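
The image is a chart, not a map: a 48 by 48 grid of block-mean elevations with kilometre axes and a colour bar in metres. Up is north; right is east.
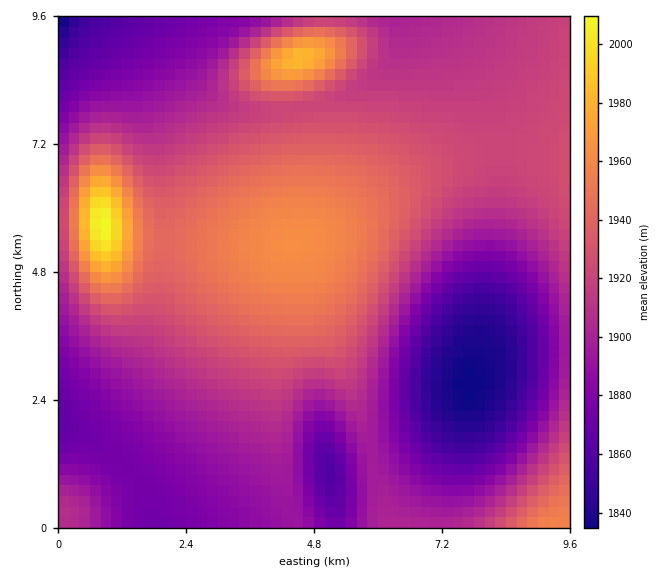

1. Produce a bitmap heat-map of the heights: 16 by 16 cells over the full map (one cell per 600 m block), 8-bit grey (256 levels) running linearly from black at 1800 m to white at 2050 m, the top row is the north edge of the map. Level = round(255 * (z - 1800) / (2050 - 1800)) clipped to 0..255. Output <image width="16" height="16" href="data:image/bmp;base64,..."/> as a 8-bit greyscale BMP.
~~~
<image width="16" height="16" href="data:image/bmp;base64,Qk02BQAAAAAAADYEAAAoAAAAEAAAABAAAAABAAgAAAAAAAABAAATCwAAEwsAAAABAAAAAAAAAAAAAAEBAQACAgIAAwMDAAQEBAAFBQUABgYGAAcHBwAICAgACQkJAAoKCgALCwsADAwMAA0NDQAODg4ADw8PABAQEAAREREAEhISABMTEwAUFBQAFRUVABYWFgAXFxcAGBgYABkZGQAaGhoAGxsbABwcHAAdHR0AHh4eAB8fHwAgICAAISEhACIiIgAjIyMAJCQkACUlJQAmJiYAJycnACgoKAApKSkAKioqACsrKwAsLCwALS0tAC4uLgAvLy8AMDAwADExMQAyMjIAMzMzADQ0NAA1NTUANjY2ADc3NwA4ODgAOTk5ADo6OgA7OzsAPDw8AD09PQA+Pj4APz8/AEBAQABBQUEAQkJCAENDQwBEREQARUVFAEZGRgBHR0cASEhIAElJSQBKSkoAS0tLAExMTABNTU0ATk5OAE9PTwBQUFAAUVFRAFJSUgBTU1MAVFRUAFVVVQBWVlYAV1dXAFhYWABZWVkAWlpaAFtbWwBcXFwAXV1dAF5eXgBfX18AYGBgAGFhYQBiYmIAY2NjAGRkZABlZWUAZmZmAGdnZwBoaGgAaWlpAGpqagBra2sAbGxsAG1tbQBubm4Ab29vAHBwcABxcXEAcnJyAHNzcwB0dHQAdXV1AHZ2dgB3d3cAeHh4AHl5eQB6enoAe3t7AHx8fAB9fX0Afn5+AH9/fwCAgIAAgYGBAIKCggCDg4MAhISEAIWFhQCGhoYAh4eHAIiIiACJiYkAioqKAIuLiwCMjIwAjY2NAI6OjgCPj48AkJCQAJGRkQCSkpIAk5OTAJSUlACVlZUAlpaWAJeXlwCYmJgAmZmZAJqamgCbm5sAnJycAJ2dnQCenp4An5+fAKCgoAChoaEAoqKiAKOjowCkpKQApaWlAKampgCnp6cAqKioAKmpqQCqqqoAq6urAKysrACtra0Arq6uAK+vrwCwsLAAsbGxALKysgCzs7MAtLS0ALW1tQC2trYAt7e3ALi4uAC5ubkAurq6ALu7uwC8vLwAvb29AL6+vgC/v78AwMDAAMHBwQDCwsIAw8PDAMTExADFxcUAxsbGAMfHxwDIyMgAycnJAMrKygDLy8sAzMzMAM3NzQDOzs4Az8/PANDQ0ADR0dEA0tLSANPT0wDU1NQA1dXVANbW1gDX19cA2NjYANnZ2QDa2toA29vbANzc3ADd3d0A3t7eAN/f3wDg4OAA4eHhAOLi4gDj4+MA5OTkAOXl5QDm5uYA5+fnAOjo6ADp6ekA6urqAOvr6wDs7OwA7e3tAO7u7gDv7+8A8PDwAPHx8QDy8vIA8/PzAPT09AD19fUA9vb2APf39wD4+PgA+fn5APr6+gD7+/sA/Pz8AP39/QD+/v4A////AGpZTExRVltbSVpmY2NwiptcUk1QVVpfWEBZX1NNVm+KS0xQVVthZVlFXlZCNzxUdUdPVl1kam5jWGVQNSksQGNNV2Bob3Z6dHFuUDIlJjVXVmVsdHyDh4iGeFg2KCczU2V6fICIj5SWk4VmQy8sOVd5m46LkpmeoJ2Rd1Y/OkZhj76ekZeeo6WimYZsVlBabpzOoZCWnaKkopyPfW1nbXiTu5SIj5abnZyXkIV8d3l+e5V/fIOKj5KSj4qEf3x9gGFwam11e4GEhYSBfnx7fH9NV1pgZ3aHiH55eHd3eHp9P0hOVFx3oLOgfnBwcnR3ezI+REpQWnOOkHtqa25xdXk="/>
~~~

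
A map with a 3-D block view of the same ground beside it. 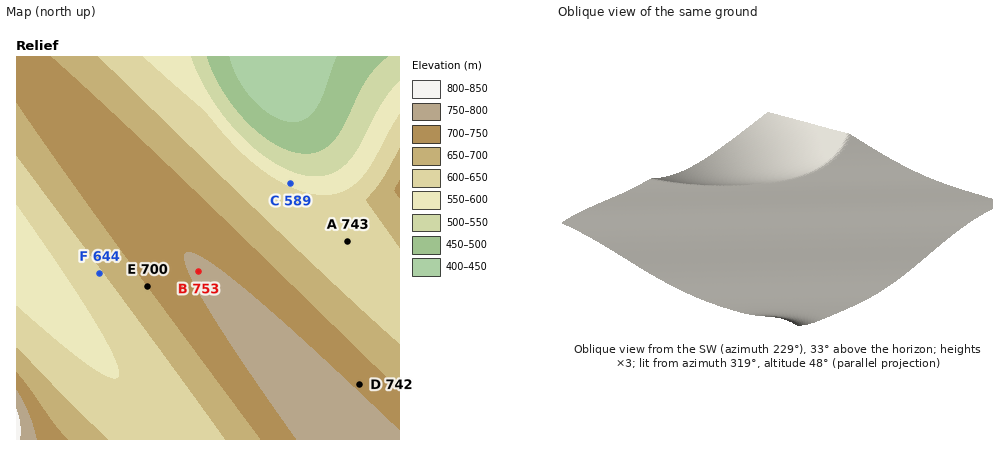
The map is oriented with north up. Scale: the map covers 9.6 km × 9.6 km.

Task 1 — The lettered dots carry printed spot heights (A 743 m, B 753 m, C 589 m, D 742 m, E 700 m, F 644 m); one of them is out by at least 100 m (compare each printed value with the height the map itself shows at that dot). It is A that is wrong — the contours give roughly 618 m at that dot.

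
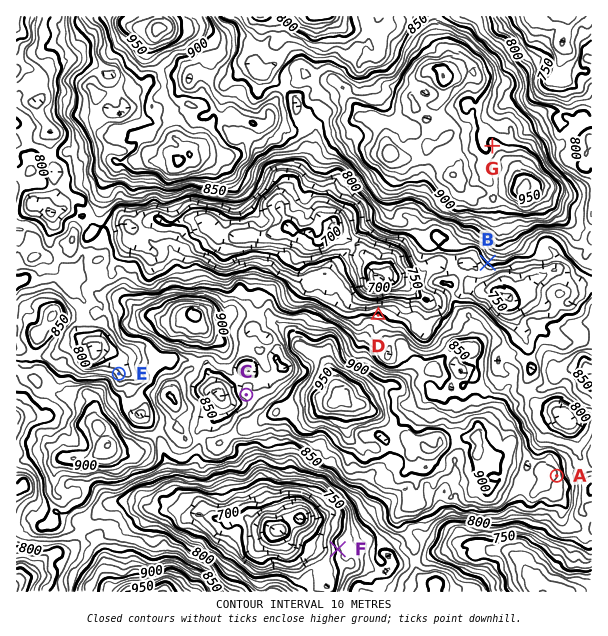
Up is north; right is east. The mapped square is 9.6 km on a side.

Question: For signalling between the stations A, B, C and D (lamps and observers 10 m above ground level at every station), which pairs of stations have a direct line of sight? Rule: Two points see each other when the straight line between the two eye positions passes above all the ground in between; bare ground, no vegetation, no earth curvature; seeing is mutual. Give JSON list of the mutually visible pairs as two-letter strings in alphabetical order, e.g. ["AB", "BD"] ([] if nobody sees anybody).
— ["AB", "BD"]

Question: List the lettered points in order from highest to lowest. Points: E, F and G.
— G E F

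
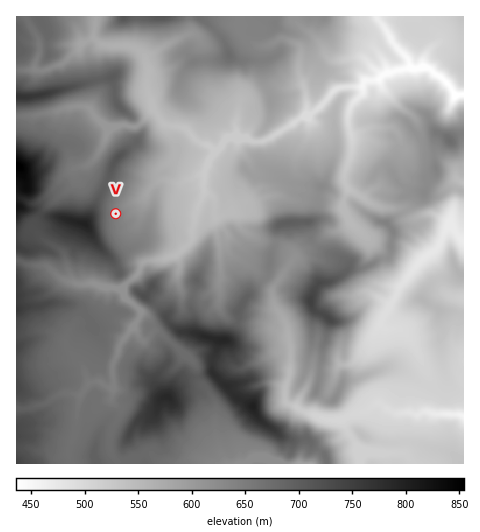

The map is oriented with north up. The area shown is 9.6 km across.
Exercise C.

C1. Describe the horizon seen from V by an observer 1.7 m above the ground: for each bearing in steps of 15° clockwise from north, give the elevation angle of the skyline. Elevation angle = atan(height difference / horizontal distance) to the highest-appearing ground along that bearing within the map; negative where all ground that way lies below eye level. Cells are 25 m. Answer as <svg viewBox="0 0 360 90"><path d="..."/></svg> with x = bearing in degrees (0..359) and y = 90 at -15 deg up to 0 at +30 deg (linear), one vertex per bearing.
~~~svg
<svg viewBox="0 0 360 90"><path d="M0 54l15 3 15 3 15 0 15 2 15-2 15 0 15-1 15 0 15-2 15-1 15 0 15-3 15-5 15-4 15-5 15-4 15-1 15 2 15 5 15 4 15 2 15 2 15 3"/></svg>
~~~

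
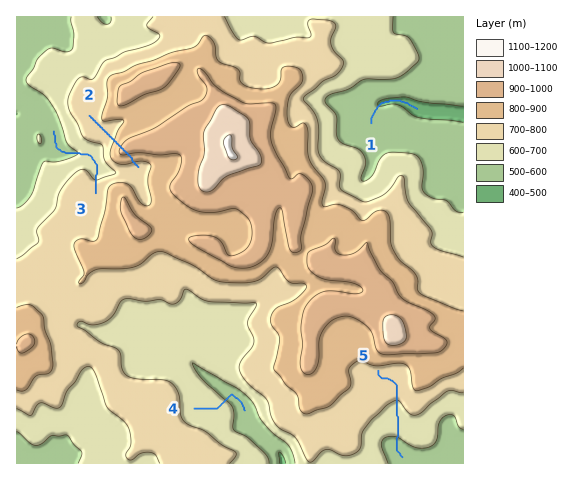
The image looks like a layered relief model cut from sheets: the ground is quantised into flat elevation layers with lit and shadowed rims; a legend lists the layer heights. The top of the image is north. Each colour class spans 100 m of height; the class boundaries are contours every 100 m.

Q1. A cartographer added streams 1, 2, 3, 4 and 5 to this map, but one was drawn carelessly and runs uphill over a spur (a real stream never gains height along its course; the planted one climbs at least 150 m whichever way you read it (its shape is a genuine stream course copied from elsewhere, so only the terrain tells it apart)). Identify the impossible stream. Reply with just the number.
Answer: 2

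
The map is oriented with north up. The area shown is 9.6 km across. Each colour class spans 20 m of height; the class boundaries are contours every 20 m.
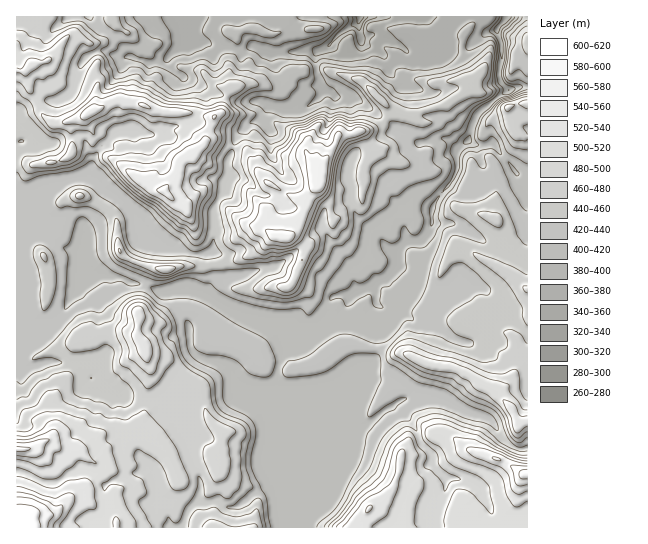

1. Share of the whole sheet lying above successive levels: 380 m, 95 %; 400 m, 90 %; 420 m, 72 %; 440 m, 54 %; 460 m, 40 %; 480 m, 28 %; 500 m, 18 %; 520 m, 9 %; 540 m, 4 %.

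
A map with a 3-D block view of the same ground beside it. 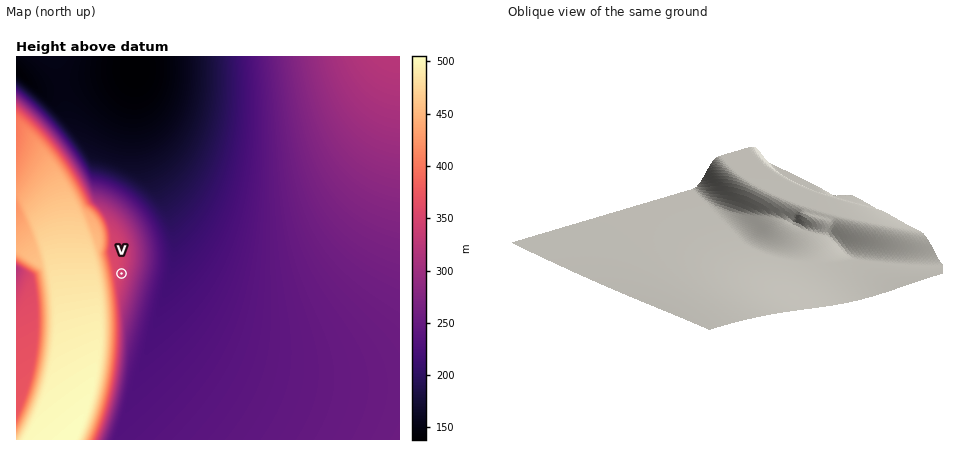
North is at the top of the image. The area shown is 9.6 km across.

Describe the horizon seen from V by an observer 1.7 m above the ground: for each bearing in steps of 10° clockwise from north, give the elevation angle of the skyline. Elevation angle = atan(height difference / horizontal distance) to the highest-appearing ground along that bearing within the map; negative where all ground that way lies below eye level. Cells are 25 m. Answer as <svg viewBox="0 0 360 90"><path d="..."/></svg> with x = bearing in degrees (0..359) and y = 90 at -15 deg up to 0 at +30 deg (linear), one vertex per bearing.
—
<svg viewBox="0 0 360 90"><path d="M0 59l10 2 10 1 10 0 10-1 10-1 10 1 10 0 10 0 10 0 10 0 10 0 10 0 10 1 10 0 10 1 10 0 10 0 10-1 10-9 10-6 10-5 10-3 10-3 10-2 10-2 10 0 10 1 10 1 10 2 10 3 10 4 10 3 10 3 10 6 10 3"/></svg>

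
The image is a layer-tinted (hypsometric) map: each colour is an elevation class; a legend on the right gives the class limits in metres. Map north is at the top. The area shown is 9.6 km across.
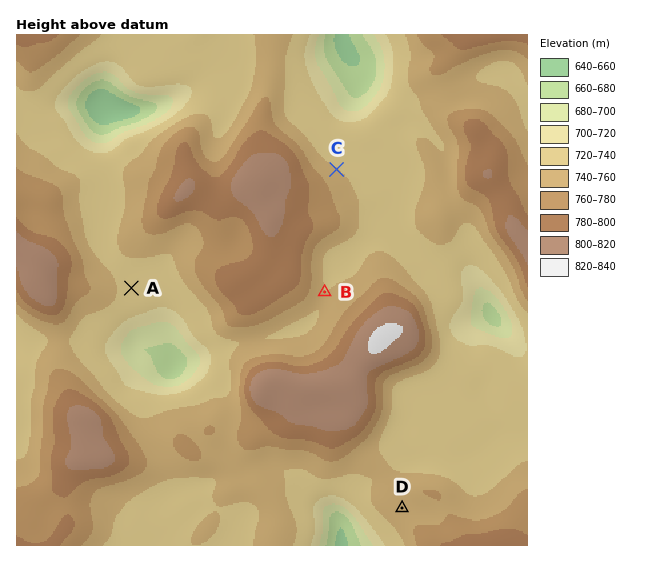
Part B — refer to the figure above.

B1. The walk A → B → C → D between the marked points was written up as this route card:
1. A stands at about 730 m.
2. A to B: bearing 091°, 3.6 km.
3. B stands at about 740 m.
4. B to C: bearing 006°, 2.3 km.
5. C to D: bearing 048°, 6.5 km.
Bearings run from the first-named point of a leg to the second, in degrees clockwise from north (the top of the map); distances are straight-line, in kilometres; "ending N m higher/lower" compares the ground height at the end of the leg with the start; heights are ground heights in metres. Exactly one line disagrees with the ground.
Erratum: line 5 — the bearing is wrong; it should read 169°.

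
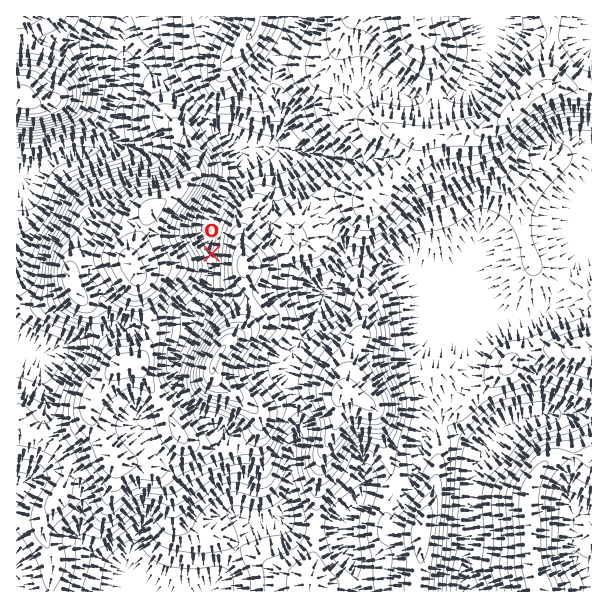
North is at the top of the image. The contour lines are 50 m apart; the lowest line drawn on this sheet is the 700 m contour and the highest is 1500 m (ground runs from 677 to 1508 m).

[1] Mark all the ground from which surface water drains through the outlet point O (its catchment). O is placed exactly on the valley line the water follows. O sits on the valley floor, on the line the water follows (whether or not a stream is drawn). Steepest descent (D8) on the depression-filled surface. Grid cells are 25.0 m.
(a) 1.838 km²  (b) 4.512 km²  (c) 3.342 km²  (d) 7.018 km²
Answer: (c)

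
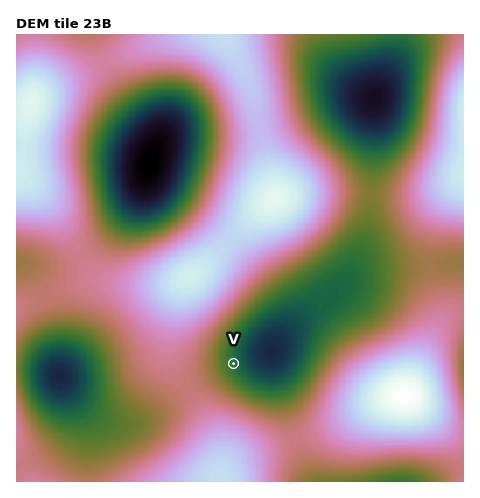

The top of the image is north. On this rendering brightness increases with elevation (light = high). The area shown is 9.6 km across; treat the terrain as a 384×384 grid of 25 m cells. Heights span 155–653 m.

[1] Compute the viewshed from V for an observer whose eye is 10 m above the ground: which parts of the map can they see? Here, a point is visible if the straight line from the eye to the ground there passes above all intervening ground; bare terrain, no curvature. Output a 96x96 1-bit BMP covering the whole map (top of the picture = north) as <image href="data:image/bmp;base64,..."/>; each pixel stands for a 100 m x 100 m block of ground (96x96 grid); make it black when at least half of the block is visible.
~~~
<image width="96" height="96" href="data:image/bmp;base64,Qk2+BAAAAAAAAD4AAAAoAAAAYAAAAGAAAAABAAEAAAAAAIAEAAATCwAAEwsAAAIAAAAAAAAA////AAAAAAAAAAAAAAAAAAAAAAAAAAAAAAAAAAAAAAAAAAAAAAAAAAAAAAAAAAAAAAAAAAAAAAAAAAAAAAAAAAAAAAAAAAAAAAAAAAAAAAAAAAAAAAAAAAAAAAAAAAAAAAAAAAAAAAAAAAAAAAAAAAAAAAAAAAAAAAAAAAAAAAAAAAAAAAAAAAAAAAAAAAAAAAHAD4AAAAAAAAAAAAf///AAAAAAAAAAAA////wAAAAAAAAAAA////8AAAAAAAAAAA/////AAAAAAAAAAB/////wAAAAAAAAAB/////4AAAAAAAAAB/////8AAAAAAAAAB/////+AAAAAAAAAB/////+AAAAAAAAAB//////AAAAAAAAAB//////AAAAAAAAAD//////AAAAAAAAAD//////AAAAAAAAAD//////gAAAAAAAAH//////gAAAAAAAAP//////gAAAAAAAAP//////wAAAAAAAAf//////wAAAAAAAAf//////4AAAAAAAA///////8AAAAAAAA///////+AAAAAAAB////////AAAAAAAB////////gAAAAAAB////////gAAAAAAB////////wAAAAAAB////////wAAAAAAA////////wAAAAAAAf///////wAAAAAAAP///////wAAAAAAAD///////gAAAAAAAB///////gAAAAAAAAf//////gAAAAAAAAH//////gAAAAAAAAD//////gAAAAAAAAD//////gAAAAAAAAB//////wAAAAAAAAB//////4AAAAAAAAB//////+AAAAAAAAB///////wAAAAAAAA///////8AAAAAAAA///////8AAAAAAAA//+P///8AAAAAAAAf/4D///8AAAAAAAAP/wD///8AAAAAAAAH+AB///8AAAAAAAAAAAA///8AAAAAAAAAAAAf//8AAAAAAAAAAAAP//8AAAAAAAAAAAAP//8AAAAAAAAAAAAH//8AAAAAAAAAAAAD//8AAAAAAAAAAAAB//8AAAAAAAAAAAAA//8AAAAAAAAAAAAA//4AAAAAAAAAAAAAf/wAAAAAAAAAAAAAP/wAAAAAAAAAAAAAH/wAAAAAAAAAAAAAD/4AAAAAAAAAAAAAB/4AAAAAAAAAAAAAB/8AAAAAAAAAAAAAA/8AAAAAAAAAAAAAAf8AAAAAAAAAAAAAAf8AAAAAAAAAAAAAAP8AAAAAAAAAAAAAAP8AAAAAAAAAAAAAAH8AAAAAAAAAAAAAAH8AAAAAAAAAAAAAAH8AAAAAAAAAAAAAAD8AAAAAAAAAAAAAAD8AAAAAAAAAAAAAAB8AAAAAAAAAAAAAAB8AAAAAAAAAAAAAAB8AAAAAAAAAAAAAAA8AAAAAAAAAAAAAAAYAAAAAAAAAAAAAAAQAAAAAAAAAAAAAAAAAAAAAAAAAAAAAAAAAAAAAAAAAAAAAAAAAAAAAAAAAAAAAAAAAAAAAAAAAAAAAAAAAAAAAAAAAAAAAAAAAAAAAAAAAAAAAAAAAAAAAAAAAAAAAAAA="/>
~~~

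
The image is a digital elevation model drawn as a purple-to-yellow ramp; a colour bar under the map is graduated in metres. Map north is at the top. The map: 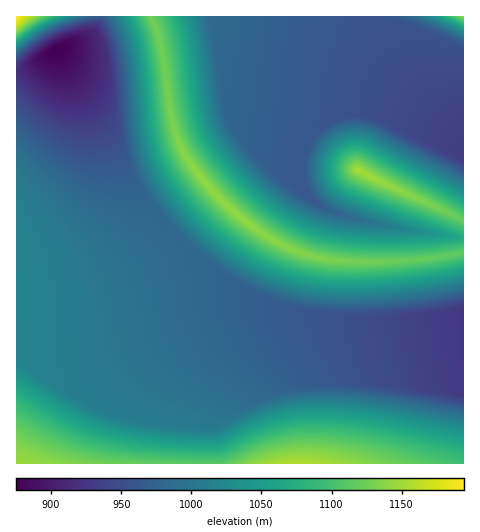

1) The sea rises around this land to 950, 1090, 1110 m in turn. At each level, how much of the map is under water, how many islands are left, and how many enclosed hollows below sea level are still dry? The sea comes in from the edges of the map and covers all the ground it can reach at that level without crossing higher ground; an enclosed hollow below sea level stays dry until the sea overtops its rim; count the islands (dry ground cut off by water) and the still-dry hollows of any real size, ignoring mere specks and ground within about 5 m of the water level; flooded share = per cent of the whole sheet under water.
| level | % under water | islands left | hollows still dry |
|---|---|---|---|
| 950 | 12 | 0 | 0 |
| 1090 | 86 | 0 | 0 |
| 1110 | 92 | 0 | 0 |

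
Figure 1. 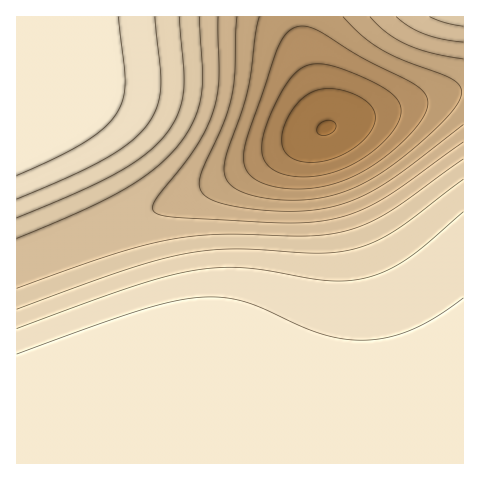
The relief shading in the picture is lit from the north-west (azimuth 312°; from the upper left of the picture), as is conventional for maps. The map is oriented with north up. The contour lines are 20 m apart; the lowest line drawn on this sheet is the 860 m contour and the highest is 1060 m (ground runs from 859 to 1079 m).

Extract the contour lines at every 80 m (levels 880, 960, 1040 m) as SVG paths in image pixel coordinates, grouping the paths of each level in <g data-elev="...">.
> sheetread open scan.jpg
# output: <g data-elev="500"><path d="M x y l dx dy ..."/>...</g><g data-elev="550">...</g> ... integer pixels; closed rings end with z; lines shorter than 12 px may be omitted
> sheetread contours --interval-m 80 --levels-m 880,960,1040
<g data-elev="880"><path d="M309 162l-10-1-8-4-6-5-3-8 0-11 4-11 6-12 8-10 14-9 18-2 21 5 16 10 6 8 0 8-3 10-9 10-11 10-14 7-15 4z"/></g><g data-elev="960"><path d="M463 124l-75 58-25 14-23 9-28 5-33 1-41-4-26-7-11-8-2-6 1-6 4-14 20-43 7-25 4-24 2-57"/><path d="M370 17l17 16 20 12 25 8 31 6"/></g><g data-elev="1040"><path d="M463 212l-36 31-20 16-19 11-20 7-18 3-17 1-85-13-25-1-24 3-28 5-34 10-120 44"/><path d="M17 199l53-23 35-17 25-17 17-17 10-17 4-19-1-20-5-52"/></g>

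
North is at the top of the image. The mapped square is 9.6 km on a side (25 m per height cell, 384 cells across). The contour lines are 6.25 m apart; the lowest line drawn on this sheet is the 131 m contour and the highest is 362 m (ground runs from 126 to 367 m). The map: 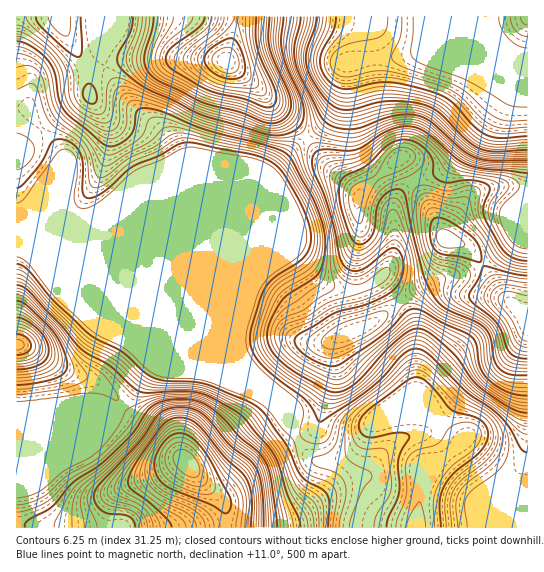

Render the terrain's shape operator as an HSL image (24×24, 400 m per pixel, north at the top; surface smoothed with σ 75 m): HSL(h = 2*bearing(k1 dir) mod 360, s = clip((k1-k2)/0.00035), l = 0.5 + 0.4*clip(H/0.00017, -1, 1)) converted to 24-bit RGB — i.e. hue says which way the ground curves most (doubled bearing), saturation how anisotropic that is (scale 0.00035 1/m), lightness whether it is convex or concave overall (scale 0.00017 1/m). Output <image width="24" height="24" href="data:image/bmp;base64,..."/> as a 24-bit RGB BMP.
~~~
<image width="24" height="24" href="data:image/bmp;base64,Qk32BgAAAAAAADYAAAAoAAAAGAAAABgAAAABABgAAAAAAMAGAAATCwAAEwsAAAAAAAAAAAAAcGzQlG/Cl16hqXBWlGw2MjImn6Usfn40YXc5qNBb8fKgXbKGHjKgjHO3pV+USE9wkoVrl4tgQFdxPDh4r7F8srN9dH59f4B/TW03P1+GlWjFv4zj65Hth1PHh6+AmIV5bsGBeeOr7O7Yg7upGjx4TUWcxGavelWiiG2Qra6SO1eTLVKUoK26vZeklXiQe4BzfoB+Q31cG49FMIGzzHns7ZT51JnNoqW9xu/VbOncsc/V16fEJyKLMypTj1hOnWKXin2csLGHSEByOHp3TKVyt4GnwnakmneEf4B/f4B/ZoFjEU8fDVM1lELc+dLt3+zi1/TdWrvHaKSt03WZjwqUbB9YgaNGSpxyam2gwnWJiU2KUoxgMIVJPWZKuUZXw4ZjgIB/gIB/f4B/e4B+GmNCBi0k2s+C8fDa3ePEhFmRelVFfywrXxBPoVOtyseOO4xFOl5UoXdWr262oXmqhVpVLzQlXT4e9M8aeoFUeoFlfYB1gIB8bYZ8AIuGRv+/3u3e8Nvmo0XZ0zbHjApWf050cC07/ngKn5wVDD0TQ3xKgIFxg1dzqChQUBQrdWYlzetNcIUiToMpOZo7UayFgNOzMevLAIYrSlsAd0AAMwYAURcJf0NKWQsYdksv0bx74cq9TquYEG06MWI7YiRDgyhXzTe+rNK0nMmVhNF9UvbASuj8fb3ooMfNgi5URxwSbWgje2o0gXZvgmuAaQVDq2yIl8C/nM6qyrCXvH2MU4KPGyRHVzNlUYawboXa577QzY111+T0z+/8H4joOEqDdhYSeypDgH5/gH9/gH9/gH9/RiSAoVvYydriqr7hwafT1Y671nqFk31SEBo3P158Q69HIE1Dwk5M8eDa6vXWrnnCcwtmThAngG1qgH9/gH9/gH9/gH9/f3+AJ0d4UoLBuNqtZ3ilpIW1w6Da88L398PwJAiLYDyBlHlBKVNAF84ztu6k+PyoQAkkUQsqgHp9gH9/gH9/gH9/gH9/gH9/f3+AYHOBF3mP0MOLdoFfY5dQdoxCoE1i9IDNzgT/YWPcxc3zl6z9x/D2kdXV/5ktRgYxgHx+gH9/gH9/gH9/gH9/gH9/gIB/f3+Afn+AEH1necCGxXTGuS1dt3sSH2wLI1hG2zavcc5dOqdCQ6RklOKzgJ3eniwVgXN8gH9/gH9/gH9/gH9/gH9/gIB/gIB/f3+Af3+AdIF4HGkhHy5Z2A6G+LCamNBQCScqbS1Y6bh8SKJRSOtkH/5aK1BHgH9+gH9/gH9/gH9/gH9/gH9/gIB/gIB/f4CAf3+Af3+Af3+Af4B/DA8wbSlF+ue+6+nPAxeCJECN5PHasNbguOjKfT2OPhYjf4B+f3+AgXh5fYRpfoB+f4B/gIB/gIB/gIB/f3+Af3+Af3+Af3uAIQMwSIlR6/zP1d6bGAxaLYa3u+6ysaZ8yrAwRBU2dWp/T5pSfIB/dE+Q2YVaMII/e4B9f4B/f4B/gIB/f3+Af3+Af3+Acix0SBBOW9mN4fTT34WCHyVfFuiVjcx9qFKV4oqrg0fEPY6dr61ySoBzP0N53HN00qVgH14rZ4BcfoB+gH9/gH9/gH99fVZXLwQsfc7Fm/jSjNnR8H7a2W/BMKtEQqcwOuvMvNz/2sz/xrn/rpqjWlCbPyRGrpc+3Kt6h2CoOKU9LmkpZUwhVjcKNiIDLhkFDadLT/+ihuGwQoaidjDN9dbx2dvywfb4XfTVHVhHR0shrWE2knZ0pSx8bChagcBUpNqXboy5qmK2lx1zfik0jWVWm1iUtrx5Nv9fAOtiItSURFCNLX+OndCk7eLcysmTdzk5MxkgMzkdX20bfl17hhiUx4nCverKgceUbilQTg4TYhosrHplgpd6Vnuc1/Lh0frpY//1C3anMjR2X5GBPr02yM9i2EpLmSldbzlgbFVSb3dNTFV3MCd4vdaqydOjoDFpdQhcuTd5Zpa0mq7AqKfAgurozP/l0/jlSoXHHA9GLy5LbZJRiq1JkJI1lUosnjNNik10hWp7f3Z2bT1lLDVQnOZYkLJskC29XBr23NXxrbnvl5zl2+PtzfPilPaix8VDMxUVIBIhS04wZIIsgI8oeHE0eVxAgVtOgWVjgHNwhXptUixaWLiQjeiNV3qNQ26JK0KkvcmkfabCeY/K17G67uamscg2fyYgcCk2HipFR3t8fY1mjJ5iWYBdd2plgHVwgHdzgGVwnHFWQFHtodfUn8OOUk9+bHx/Hy5Jw8ZIkqlAQ1oxqn0s/+WRuZlqb0mdn4W+H0bAPlmfe32SnaGOaXOJZ2eBf3uDf3mIc1mWvJSn"/>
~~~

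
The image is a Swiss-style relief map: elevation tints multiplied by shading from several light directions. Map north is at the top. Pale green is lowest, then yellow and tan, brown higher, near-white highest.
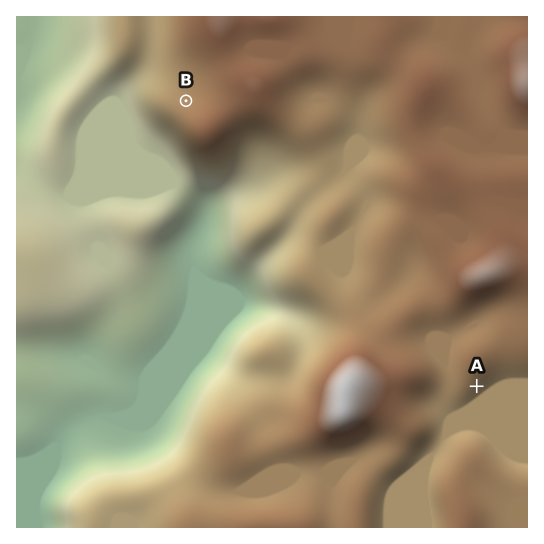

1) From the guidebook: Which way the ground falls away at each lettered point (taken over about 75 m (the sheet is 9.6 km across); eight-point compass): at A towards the SE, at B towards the NW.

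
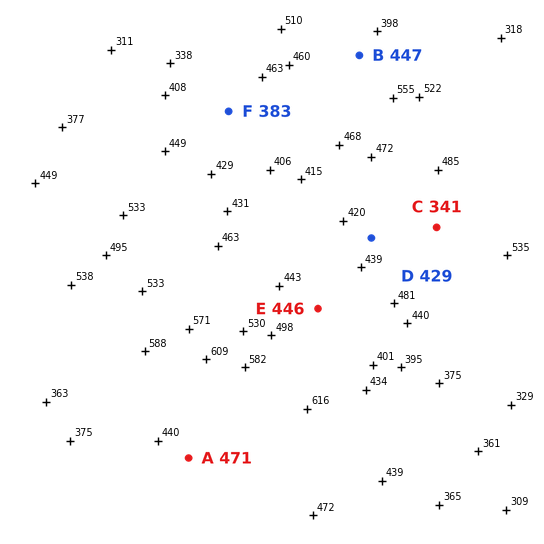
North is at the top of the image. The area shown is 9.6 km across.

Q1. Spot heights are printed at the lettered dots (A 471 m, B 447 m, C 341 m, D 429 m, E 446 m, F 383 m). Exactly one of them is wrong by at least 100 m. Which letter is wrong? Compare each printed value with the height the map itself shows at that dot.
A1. C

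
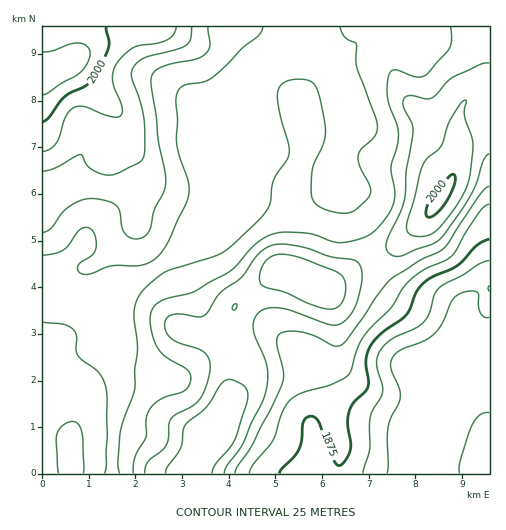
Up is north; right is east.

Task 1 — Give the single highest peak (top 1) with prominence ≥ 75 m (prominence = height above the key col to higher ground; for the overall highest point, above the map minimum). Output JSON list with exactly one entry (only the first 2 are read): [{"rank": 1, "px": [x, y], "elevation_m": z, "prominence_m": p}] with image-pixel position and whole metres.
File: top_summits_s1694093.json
[{"rank": 1, "px": [438, 202], "elevation_m": 2004, "prominence_m": 105}]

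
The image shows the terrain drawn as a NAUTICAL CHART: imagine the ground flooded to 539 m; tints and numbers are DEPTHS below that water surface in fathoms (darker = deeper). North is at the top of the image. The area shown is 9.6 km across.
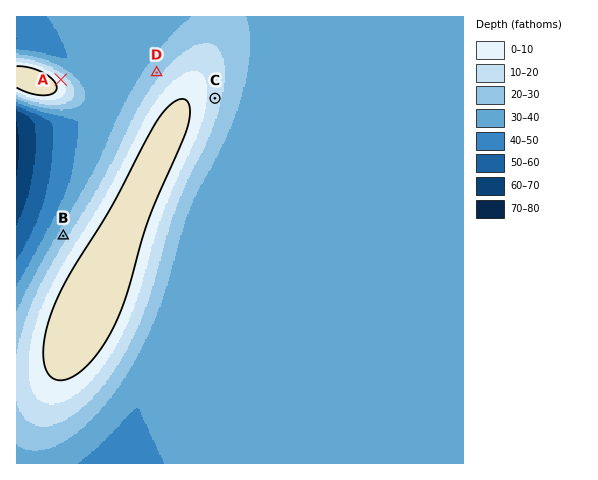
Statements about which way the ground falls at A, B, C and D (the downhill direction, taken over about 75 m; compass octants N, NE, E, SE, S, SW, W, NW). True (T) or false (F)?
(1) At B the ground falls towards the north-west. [T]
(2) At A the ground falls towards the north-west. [F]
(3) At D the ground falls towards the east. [F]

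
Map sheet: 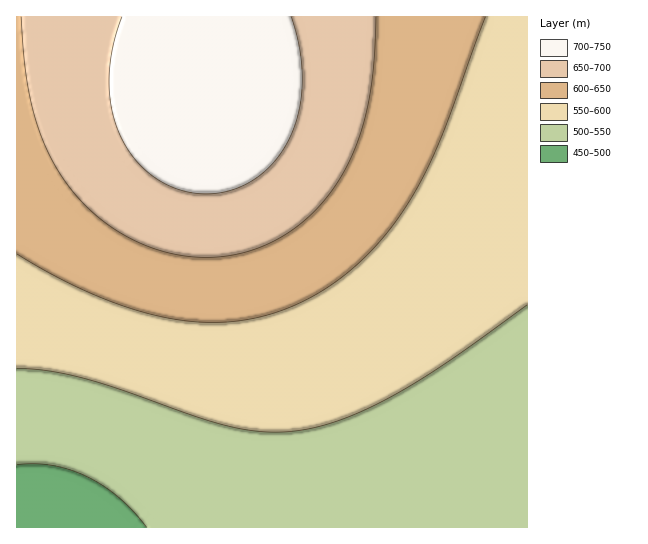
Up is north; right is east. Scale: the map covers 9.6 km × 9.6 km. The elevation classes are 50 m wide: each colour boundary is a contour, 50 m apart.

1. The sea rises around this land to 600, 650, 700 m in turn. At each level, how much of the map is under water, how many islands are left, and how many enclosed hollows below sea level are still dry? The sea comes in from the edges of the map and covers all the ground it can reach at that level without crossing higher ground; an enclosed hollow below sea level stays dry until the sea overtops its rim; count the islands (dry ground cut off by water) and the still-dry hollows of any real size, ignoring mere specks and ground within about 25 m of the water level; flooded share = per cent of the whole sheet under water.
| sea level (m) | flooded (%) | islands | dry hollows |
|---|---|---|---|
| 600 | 56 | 0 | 0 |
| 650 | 74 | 0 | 0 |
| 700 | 89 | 0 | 0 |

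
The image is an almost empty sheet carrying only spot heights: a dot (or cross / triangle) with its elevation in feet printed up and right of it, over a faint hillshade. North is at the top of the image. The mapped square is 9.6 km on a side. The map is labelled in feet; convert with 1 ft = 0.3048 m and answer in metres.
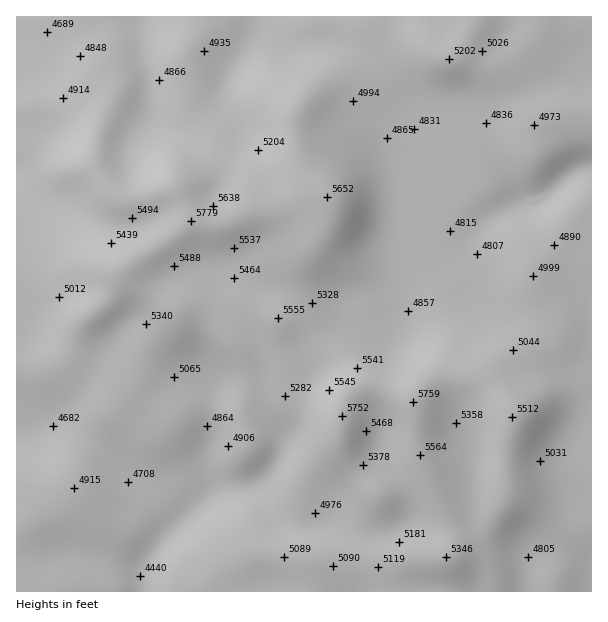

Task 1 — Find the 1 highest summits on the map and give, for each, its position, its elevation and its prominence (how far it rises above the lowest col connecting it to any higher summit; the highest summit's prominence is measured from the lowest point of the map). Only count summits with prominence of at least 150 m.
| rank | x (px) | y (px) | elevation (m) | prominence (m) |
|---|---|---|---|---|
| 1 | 191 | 221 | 1762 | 412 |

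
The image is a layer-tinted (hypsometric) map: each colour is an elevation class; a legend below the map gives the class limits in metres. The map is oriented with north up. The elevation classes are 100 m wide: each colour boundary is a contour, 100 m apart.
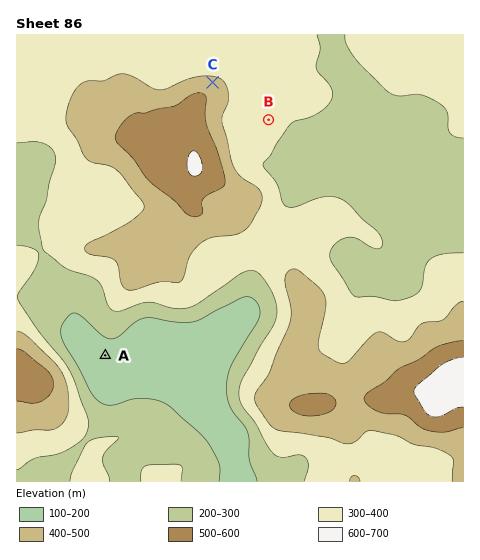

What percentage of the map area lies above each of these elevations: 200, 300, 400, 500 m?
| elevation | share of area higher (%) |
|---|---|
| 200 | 91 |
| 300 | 64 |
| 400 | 26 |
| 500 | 8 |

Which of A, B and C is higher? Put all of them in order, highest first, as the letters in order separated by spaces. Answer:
C B A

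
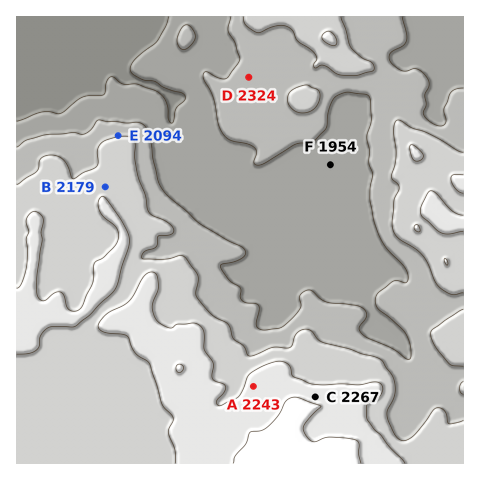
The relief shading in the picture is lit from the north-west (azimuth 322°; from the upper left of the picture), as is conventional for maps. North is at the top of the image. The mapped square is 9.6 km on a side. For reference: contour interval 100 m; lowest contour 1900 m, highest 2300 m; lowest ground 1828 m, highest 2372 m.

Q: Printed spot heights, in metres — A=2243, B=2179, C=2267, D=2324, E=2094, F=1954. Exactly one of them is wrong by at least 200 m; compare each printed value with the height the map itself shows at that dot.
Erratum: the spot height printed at D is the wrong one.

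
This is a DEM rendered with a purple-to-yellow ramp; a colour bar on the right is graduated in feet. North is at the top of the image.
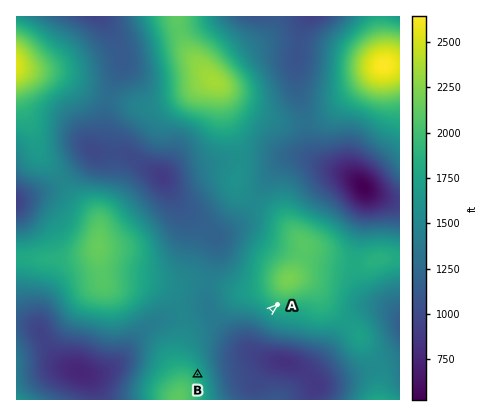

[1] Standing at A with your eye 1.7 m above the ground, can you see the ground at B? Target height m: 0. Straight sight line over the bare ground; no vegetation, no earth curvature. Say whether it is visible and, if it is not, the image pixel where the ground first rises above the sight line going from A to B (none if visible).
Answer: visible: true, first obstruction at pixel None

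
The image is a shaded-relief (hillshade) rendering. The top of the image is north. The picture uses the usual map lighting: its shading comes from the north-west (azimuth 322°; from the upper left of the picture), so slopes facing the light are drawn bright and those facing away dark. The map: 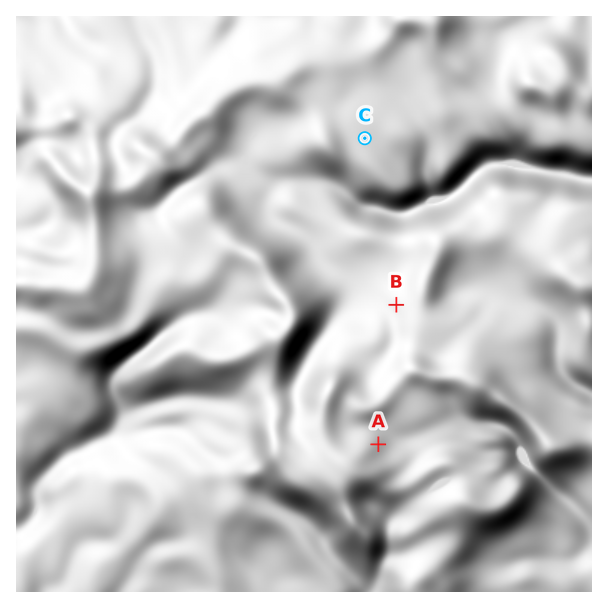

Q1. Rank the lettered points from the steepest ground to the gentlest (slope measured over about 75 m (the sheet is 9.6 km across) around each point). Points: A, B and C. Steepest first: A B C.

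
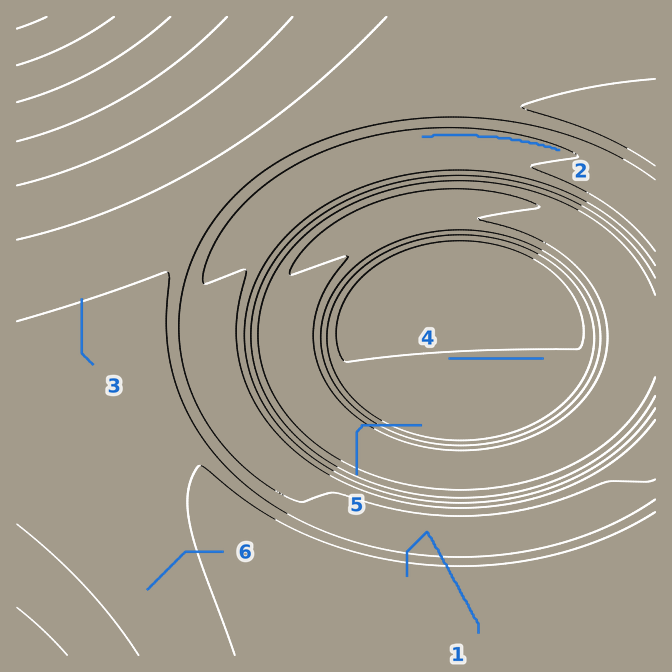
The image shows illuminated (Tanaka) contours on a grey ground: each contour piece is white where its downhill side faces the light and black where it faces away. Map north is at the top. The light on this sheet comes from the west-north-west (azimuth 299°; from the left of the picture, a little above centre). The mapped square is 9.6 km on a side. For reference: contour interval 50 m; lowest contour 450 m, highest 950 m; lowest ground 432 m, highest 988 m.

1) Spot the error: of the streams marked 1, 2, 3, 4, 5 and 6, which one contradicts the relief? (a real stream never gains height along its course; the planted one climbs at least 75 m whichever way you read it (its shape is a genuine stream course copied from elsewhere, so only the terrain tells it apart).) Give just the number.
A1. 1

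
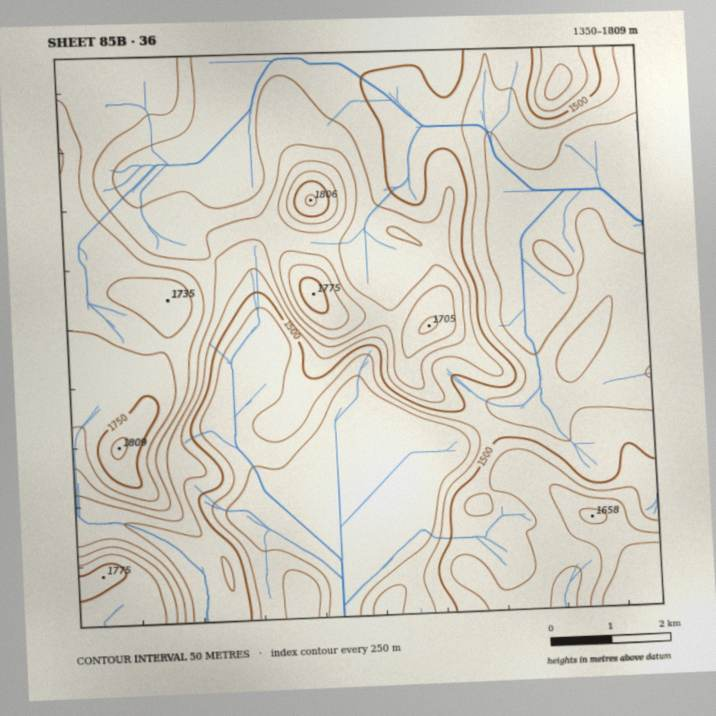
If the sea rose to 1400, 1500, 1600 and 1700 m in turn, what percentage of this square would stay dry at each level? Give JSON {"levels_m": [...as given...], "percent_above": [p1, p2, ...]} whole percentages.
{"levels_m": [1400, 1500, 1600, 1700], "percent_above": [84, 58, 26, 8]}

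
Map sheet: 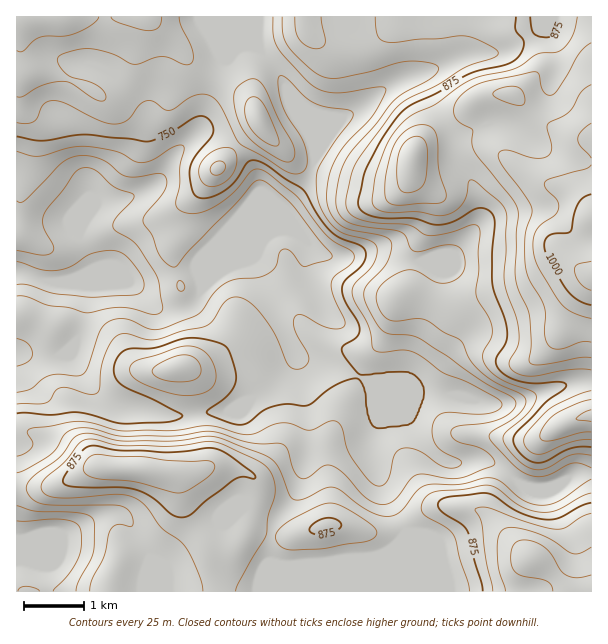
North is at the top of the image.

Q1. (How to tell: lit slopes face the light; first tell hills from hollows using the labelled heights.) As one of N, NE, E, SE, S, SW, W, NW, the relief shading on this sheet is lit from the NW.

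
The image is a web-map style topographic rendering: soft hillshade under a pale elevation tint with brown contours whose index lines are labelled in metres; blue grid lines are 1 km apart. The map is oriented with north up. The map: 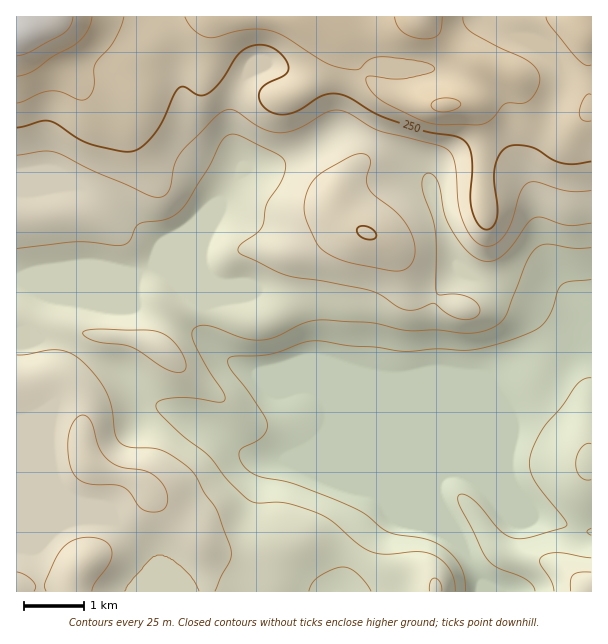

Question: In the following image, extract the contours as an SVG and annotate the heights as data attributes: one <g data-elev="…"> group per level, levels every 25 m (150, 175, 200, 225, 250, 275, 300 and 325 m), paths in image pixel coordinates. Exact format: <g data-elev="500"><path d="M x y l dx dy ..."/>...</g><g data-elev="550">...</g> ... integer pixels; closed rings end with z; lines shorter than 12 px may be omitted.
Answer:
<g data-elev="150"><path d="M465 591l-1-15-5-12-9-11-12-9-15-6-33-5-8-5-17-14-17-9-54-21-36-8-12-8-6-9-1-4 1-5 22-13 4-6 1-8-3-7-14-21-20-27-2-5 0-4 6-3 24 0 14-2 30-11 12-2 90 10 31-2 29 1 16-1 32-9 25-11 7-6 5-8 9-24 3-6 8-3 22-2"/><path d="M591 378l-7 1-6 5-17 23-15 18-10 16-6 17 0 10 3 11 32 40 2 5-2 3-37 11-9 1-7-1-13-8-19-23-9-9-9-4-4 3 2 10 28 53 10 8 29 12 6 5 2 6"/></g><g data-elev="175"><path d="M309 591l3-8 6-6 14-7 10-3 6 1 8 4 9 10 6 9"/><path d="M455 591l-1-10-4-11-7-9-9-6-15-3-32 2-13-1-14-7-27-24-15-9-33-10-27 0-9-3-21-19-20-26-24-18-22-21-5-6-1-6 8-5 13-1 18 0 23 4 6-1 1-3-1-5-17-25-14-27-1-9 2-3 4-3 14 0 30 12 15 2 16-2 30-15 17-3 51 3 37 8 27-1 29 3 15-1 15-5 10-9 22-55 5-9 6-7 11-3 25 4 18 0"/><path d="M591 558l-33-5-10 1-6 3-2 6 11 18 3 10"/><path d="M591 444l-6 0-4 4-4 8-1 8 1 7 4 6 4 3 6 0"/></g><g data-elev="200"><path d="M125 591l3-6 19-23 6-5 6-2 8 2 13 9 11 10 8 15"/><path d="M215 591l6-15 9-16 1-11-14-39-13-17-11-20-13-12-18-10-10-3-23-1-9-4-5-9-3-26-6-16-13-19-16-16-11-5-10-2-39 5"/><path d="M442 591l-2-9-5-4-4 3-1 10"/><path d="M591 572l-12 0-6 3-2 6 0 10"/><path d="M175 372l6 0 4-2 1-4-1-6-9-16-14-11-13-3-45-1-14 1-7 2 0 1 2 3 9 5 29 4 9 2 30 20z"/><path d="M17 249l58-7 42 4 9-2 4-4 5-12 4-4 28-5 14-9 7-9 20-33 14-27 5-5 6-2 9 2 36 19 6 4 2 6-4 15-15 24-5 23-5 6-17 12-2 4 1 3 48 23 39 7 46 9 10 5 16 11 7 3 11 0 18-7 16 12 15 5 11-3 4-6-3-8-9-6-12-3-16 1-3-2-2-63-13-44 1-7 3-5 6 0 6 8 7 33 9 19 14 18 14 9 10 0 11-6 10-10 15-23 6-4 9 0 26 7 22-2"/></g><g data-elev="225"><path d="M34 591l2-4-3-6-8-6-8-3"/><path d="M92 591l3-9 15-19 2-11-2-6-5-5-7-3-9-1-15 3-12 9-7 11-9 21-2 6 2 4"/><path d="M149 512l12-1 5-5 1-12-5-11-7-7-8-4-25-5-12-6-10-12-10-29-6-5-6 2-7 9-3 15 1 21 6 14 5 4 7 3 27 2 9 2 7 5 10 15z"/><path d="M388 270l13 1 9-5 5-11-1-15-5-12-8-11-27-22-6-7-2-9 4-15-1-7-6-3-7 0-30 16-13 10-4 8-4 10-1 11 2 9 11 25 5 6 6 5 20 8z"/><path d="M17 155l27-4 12 1 36 18 55 25 12 2 6-2 5-6 4-24 6-12 35-35 9-7 6-2 4 1 27 18 11 4 9 1 15-3 30-17 12-3 12 4 28 16 60 15 11 6 4 5 2 8 3 39 4 16 10 18 5 6 6 3 11-1 10-9 7-14 10-31 7-8 9-1 32 9 22-1"/></g><g data-elev="250"><path d="M365 239l9 0 2-3 0-3-8-6-9 0-2 3 0 3z"/><path d="M17 128l24-7 9 0 7 3 21 15 12 5 32 7 13 0 11-8 11-12 7-12 10-25 5-6 6-1 15 8 7-1 14-13 19-29 9-5 12-2 9 2 8 4 7 8 3 7 0 5-3 4-19 9-6 8-1 6 2 6 11 8 9 3 10-2 11-4 19-13 8-2 9 0 12 4 22 14 15 7 36 12 32 5 9 4 5 7 3 11-2 39 2 12 5 14 8 6 4 0 3-2 5-8 1-10-4-27 0-12 5-14 7-8 9-3 15 2 7 3 17 10 10 4 11 0 16-3"/></g><g data-elev="275"><path d="M17 103l24-10 10-2 11 1 18 8 4 0 4-2 6-11 1-22 18-23 8-15 3-10"/><path d="M591 95l-3-1-4 5-5 14 3 7 9 1"/><path d="M185 17l9 13 13 7 8 0 19-5 14-3 13 0 12 2 14 7 37 24 18 6 17 1 10-9 11-3 24 2 24 4 5 3 2 3-8 5-28 5-30-3-3 2 0 5 6 9 10 9 41 20 17 4 40 0 11-5 14-16 17-1 8-3 8-11 2-12-4-9-9-8-29-13-27-15-7-8-1-7"/><path d="M546 17l4 9 26 32 9 7 6 0"/></g><g data-elev="300"><path d="M438 111l8 1 7-2 7-3 1-3-3-3-6-3-15 1-5 3-1 3 1 3z"/><path d="M17 76l16-5 20-14 24-14 10-11 5-15"/><path d="M395 17l2 9 7 7 9 4 12 2 8-1 5-3 3-6 1-12"/></g><g data-elev="325"><path d="M17 56l12-3 34-19 7-8 3-9"/></g>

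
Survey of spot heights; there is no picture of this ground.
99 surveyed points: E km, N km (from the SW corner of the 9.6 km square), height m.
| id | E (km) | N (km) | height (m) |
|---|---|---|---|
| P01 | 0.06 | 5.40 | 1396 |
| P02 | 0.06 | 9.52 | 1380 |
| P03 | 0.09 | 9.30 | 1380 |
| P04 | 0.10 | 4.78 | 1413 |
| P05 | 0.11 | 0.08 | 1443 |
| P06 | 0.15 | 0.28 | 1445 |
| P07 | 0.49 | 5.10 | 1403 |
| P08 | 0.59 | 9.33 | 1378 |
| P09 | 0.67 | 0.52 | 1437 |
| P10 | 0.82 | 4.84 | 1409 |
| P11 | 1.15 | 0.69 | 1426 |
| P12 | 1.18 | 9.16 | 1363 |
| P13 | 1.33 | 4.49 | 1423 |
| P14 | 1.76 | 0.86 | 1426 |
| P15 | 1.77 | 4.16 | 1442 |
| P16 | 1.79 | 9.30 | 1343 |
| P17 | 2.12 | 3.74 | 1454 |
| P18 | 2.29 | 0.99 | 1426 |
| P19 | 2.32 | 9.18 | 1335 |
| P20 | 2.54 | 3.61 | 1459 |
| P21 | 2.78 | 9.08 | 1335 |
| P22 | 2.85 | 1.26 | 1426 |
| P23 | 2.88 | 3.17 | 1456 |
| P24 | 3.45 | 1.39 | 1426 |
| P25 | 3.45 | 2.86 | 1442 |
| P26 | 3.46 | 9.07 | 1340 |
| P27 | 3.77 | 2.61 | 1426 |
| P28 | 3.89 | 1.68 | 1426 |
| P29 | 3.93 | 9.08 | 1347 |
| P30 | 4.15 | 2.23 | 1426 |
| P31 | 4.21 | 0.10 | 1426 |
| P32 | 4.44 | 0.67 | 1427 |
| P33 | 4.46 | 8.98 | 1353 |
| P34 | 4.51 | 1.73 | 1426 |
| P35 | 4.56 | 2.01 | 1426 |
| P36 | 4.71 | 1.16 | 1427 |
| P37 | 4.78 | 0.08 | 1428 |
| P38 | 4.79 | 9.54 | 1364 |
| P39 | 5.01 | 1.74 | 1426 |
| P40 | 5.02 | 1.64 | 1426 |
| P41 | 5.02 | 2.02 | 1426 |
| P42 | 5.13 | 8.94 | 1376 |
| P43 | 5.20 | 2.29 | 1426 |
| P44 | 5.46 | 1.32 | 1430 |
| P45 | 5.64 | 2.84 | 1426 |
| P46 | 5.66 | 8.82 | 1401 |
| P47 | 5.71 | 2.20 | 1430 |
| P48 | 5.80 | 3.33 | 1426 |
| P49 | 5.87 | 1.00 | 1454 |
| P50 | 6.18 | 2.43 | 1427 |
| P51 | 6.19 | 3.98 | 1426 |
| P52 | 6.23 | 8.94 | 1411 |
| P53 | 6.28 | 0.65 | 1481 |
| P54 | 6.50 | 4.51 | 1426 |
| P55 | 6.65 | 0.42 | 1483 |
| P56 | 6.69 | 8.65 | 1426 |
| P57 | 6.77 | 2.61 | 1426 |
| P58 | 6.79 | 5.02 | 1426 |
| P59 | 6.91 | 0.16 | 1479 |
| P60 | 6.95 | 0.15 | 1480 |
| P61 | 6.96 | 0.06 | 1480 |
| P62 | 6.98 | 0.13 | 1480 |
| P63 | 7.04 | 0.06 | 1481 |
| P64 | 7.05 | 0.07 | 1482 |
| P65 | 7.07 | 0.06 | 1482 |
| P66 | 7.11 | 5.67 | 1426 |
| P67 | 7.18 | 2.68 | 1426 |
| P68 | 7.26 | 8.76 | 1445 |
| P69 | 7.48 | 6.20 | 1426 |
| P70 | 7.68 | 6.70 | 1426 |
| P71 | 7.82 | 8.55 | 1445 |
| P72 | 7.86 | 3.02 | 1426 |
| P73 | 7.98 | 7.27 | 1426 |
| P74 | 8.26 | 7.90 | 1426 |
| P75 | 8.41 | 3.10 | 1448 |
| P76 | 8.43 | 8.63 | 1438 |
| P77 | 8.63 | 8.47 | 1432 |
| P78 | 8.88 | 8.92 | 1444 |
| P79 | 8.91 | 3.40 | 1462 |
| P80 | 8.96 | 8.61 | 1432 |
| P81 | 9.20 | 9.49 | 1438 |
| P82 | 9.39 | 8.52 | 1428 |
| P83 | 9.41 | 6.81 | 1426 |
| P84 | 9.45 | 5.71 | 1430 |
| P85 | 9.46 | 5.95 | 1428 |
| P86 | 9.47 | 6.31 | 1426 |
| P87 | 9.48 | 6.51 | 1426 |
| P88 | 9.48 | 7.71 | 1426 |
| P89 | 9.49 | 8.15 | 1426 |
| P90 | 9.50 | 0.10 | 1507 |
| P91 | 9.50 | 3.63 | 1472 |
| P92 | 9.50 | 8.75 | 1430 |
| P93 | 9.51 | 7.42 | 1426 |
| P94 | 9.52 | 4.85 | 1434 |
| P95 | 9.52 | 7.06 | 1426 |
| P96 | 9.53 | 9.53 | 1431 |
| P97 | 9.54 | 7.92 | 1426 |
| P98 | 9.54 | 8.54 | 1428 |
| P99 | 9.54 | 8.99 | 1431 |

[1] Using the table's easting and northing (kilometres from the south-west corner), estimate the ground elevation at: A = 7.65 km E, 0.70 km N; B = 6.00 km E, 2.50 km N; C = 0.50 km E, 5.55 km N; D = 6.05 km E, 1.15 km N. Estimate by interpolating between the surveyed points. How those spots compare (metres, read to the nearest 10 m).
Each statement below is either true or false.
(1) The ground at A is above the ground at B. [true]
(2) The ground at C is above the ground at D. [false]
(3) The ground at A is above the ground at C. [true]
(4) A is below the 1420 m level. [false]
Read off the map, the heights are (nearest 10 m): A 1500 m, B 1430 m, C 1390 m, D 1470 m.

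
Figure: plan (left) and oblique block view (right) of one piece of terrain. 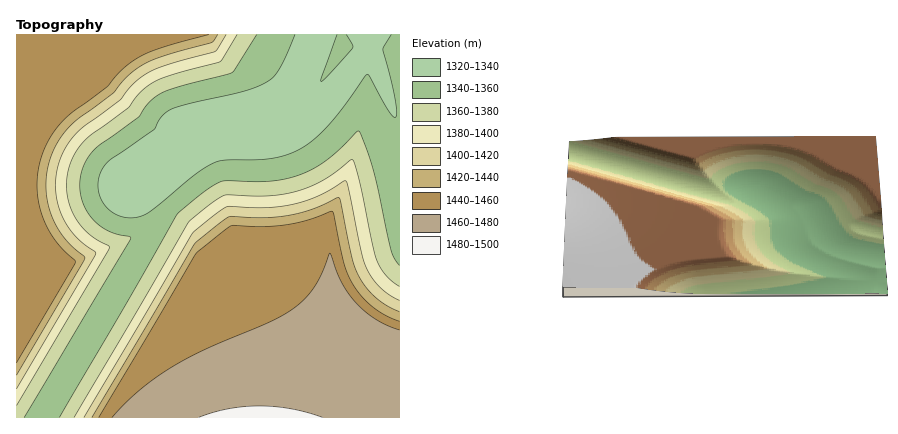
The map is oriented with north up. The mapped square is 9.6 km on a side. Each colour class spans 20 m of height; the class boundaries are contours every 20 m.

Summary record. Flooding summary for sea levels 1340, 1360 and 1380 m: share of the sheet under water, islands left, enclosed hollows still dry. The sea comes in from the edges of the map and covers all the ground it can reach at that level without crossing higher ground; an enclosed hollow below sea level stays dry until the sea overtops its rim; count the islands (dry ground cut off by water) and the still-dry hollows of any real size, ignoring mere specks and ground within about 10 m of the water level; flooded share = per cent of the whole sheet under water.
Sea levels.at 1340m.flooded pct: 14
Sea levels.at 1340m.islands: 0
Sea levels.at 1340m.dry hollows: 0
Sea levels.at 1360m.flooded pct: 31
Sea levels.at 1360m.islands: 0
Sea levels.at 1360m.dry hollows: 0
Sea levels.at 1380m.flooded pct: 42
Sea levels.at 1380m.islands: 0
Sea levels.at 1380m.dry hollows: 0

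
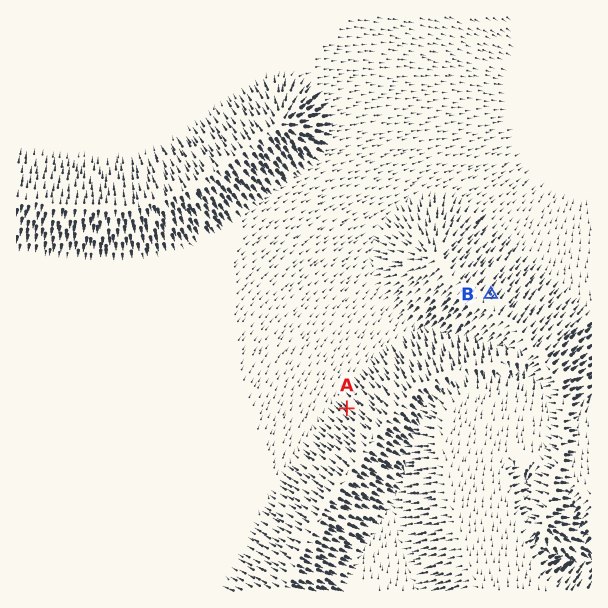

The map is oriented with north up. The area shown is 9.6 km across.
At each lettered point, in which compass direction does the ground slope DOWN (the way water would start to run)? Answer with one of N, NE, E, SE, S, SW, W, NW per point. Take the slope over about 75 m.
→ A NW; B NE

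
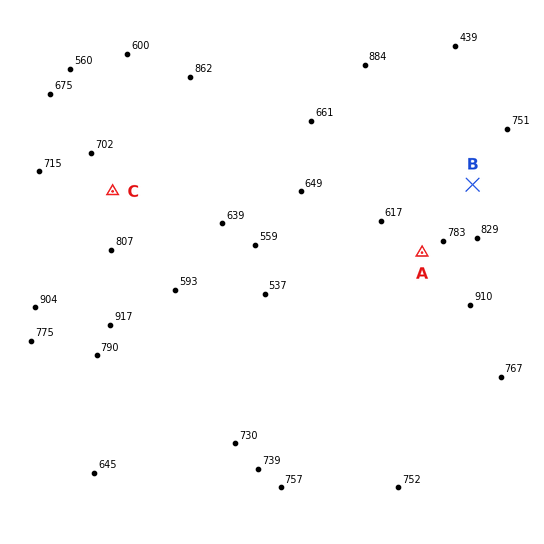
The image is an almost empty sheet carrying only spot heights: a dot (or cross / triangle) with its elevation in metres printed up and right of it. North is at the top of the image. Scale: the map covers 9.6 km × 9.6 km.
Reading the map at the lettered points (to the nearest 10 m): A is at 740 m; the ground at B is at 780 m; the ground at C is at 750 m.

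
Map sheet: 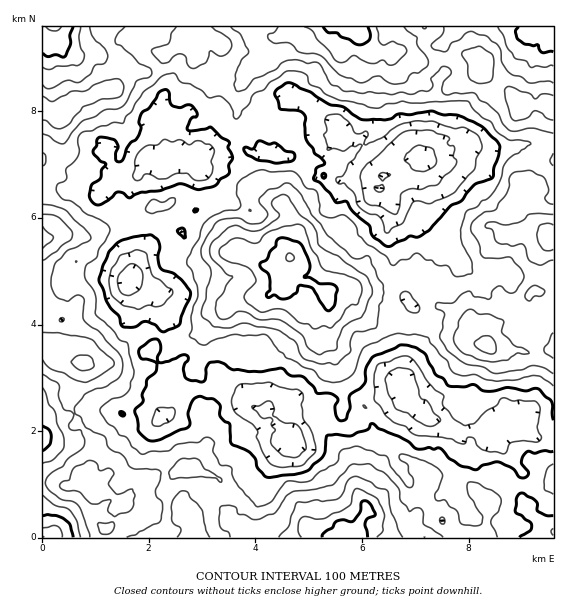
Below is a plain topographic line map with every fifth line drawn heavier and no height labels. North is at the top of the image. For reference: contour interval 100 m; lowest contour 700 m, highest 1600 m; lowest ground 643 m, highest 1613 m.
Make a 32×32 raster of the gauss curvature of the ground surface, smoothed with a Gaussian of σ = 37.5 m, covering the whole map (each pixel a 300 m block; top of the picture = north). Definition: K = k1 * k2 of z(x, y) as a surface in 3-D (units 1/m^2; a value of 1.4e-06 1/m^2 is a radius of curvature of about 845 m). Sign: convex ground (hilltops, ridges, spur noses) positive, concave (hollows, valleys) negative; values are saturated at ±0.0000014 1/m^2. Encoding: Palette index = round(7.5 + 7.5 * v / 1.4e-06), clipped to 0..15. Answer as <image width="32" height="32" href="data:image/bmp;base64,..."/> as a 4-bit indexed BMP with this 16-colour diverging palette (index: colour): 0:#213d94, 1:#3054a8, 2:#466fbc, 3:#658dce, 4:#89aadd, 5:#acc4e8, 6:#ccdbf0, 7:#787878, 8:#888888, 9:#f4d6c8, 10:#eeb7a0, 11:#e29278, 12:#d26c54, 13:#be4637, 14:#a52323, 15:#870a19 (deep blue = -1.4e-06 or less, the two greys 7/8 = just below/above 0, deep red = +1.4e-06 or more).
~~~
<image width="32" height="32" href="data:image/bmp;base64,Qk12AgAAAAAAAHYAAAAoAAAAIAAAACAAAAABAAQAAAAAAAACAAATCwAAEwsAABAAAAAAAAAAlD0hAKhUMAC8b0YAzo1lAN2qiQDoxKwA8NvMAHh4eACIiIgAyNb0AKC37gB4kuIAVGzSADdGvgAjI6UAGQqHAP98tkZkSKd4xbZHlcJUlYdJQiie+XtlRY1y9nuMwWVFaUssZKeCfKp0lfNXOm93x61ZtLR3W9YKaV58l5UmZWR3uaZ0v0egaadydZxll/Cko5h3VYVmlrvyemd4qIbHmNkFhqqEaYdetmZUh2c4ZbZyd8WevYVoM2Silnu2l4mGXZajiDdz+KuLS0eDiJOXylMXaGxmVpeYhWZrxmS3d4iI/LJTa5h6WHOHi/qoSIeHhqqo9KZWaRWchml2aY21ZJeIgMBWaX6KaHpXdEidl4ZdCZuXlU9WaIZndaNHqmNlUeczdoisD3OZmnWcg5lIS16Y31fYZohMW291gqmGovgHJL18VYHrNxd5NoiJUp0ET3iKW0GPMV/FebN4XOhoybknZlOdmdHka2I7dmNmyT97SkNngnq9ROFudld1j0dehoRluXkpD5A/ZaftSCc2JnpPdXfgZXO7WXf4WKh5aGc5Z0pZTcaKanO0t2V4aZnIh1Z2+oZnGKEnZXhs5nl5aIKMo6fHxJp7e5ZWyXWXgIaI2IWFbSmISXjBppiHuHqWTFdFqzh5K1dw9Zdnd3lfVyeS+Xi4d3hdyIV3lw2lakvjxcK5dKbTi5Rqh7ZWWgeVZreG0JijhoZflVZrGn9oibxGKztFP0d0k7hSw+apd2d1eVp2mzxGladv6mDwdGmm"/>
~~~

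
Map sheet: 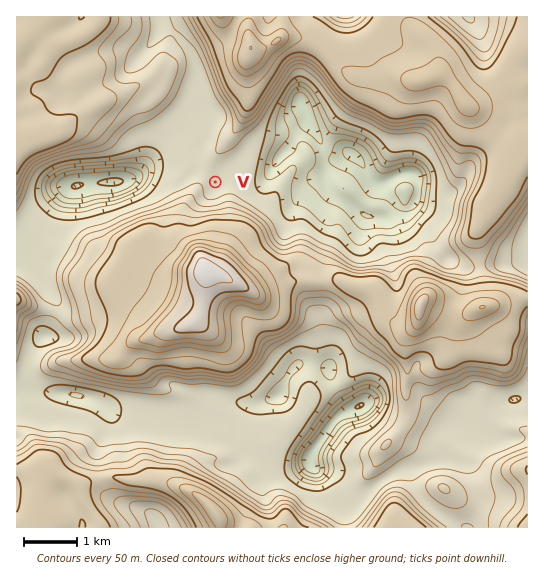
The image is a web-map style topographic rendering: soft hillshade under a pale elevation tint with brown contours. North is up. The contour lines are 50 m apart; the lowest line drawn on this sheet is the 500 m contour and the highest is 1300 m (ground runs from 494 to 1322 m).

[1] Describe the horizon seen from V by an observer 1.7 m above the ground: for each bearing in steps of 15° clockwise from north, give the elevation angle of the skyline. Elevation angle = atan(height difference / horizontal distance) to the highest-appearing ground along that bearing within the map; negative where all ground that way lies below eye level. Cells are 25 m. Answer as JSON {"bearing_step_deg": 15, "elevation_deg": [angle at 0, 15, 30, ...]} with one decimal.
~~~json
{"bearing_step_deg": 15, "elevation_deg": [6.8, 10.1, 6.4, 5.1, 4.8, 4.0, 3.0, 1.9, 5.8, 9.2, 15.4, 17.5, 19.2, 19.5, 13.7, 11.8, 9.6, 7.2, 5.3, 4.9, 4.7, 3.9, 2.9, 2.0]}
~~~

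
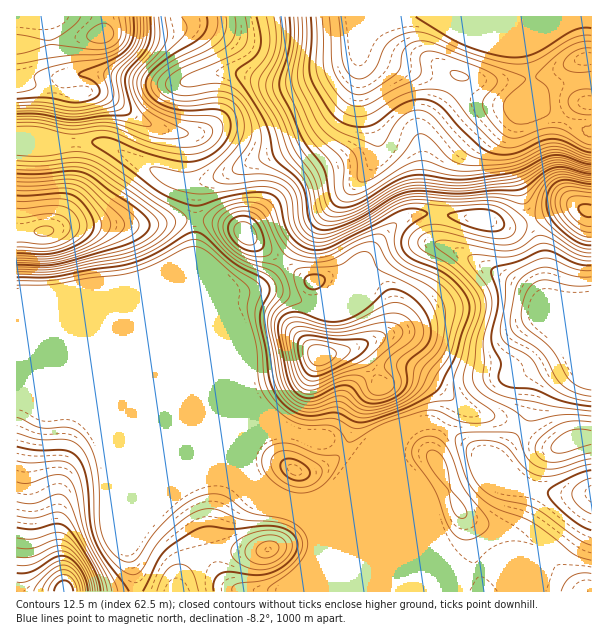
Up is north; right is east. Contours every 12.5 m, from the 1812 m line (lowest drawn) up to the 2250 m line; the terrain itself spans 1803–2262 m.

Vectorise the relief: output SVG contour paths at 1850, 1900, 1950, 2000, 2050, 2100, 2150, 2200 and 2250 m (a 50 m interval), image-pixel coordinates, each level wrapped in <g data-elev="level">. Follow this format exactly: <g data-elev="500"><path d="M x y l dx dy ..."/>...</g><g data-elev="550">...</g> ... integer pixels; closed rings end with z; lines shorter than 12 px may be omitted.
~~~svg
<g data-elev="1850"><path d="M591 145l-9-3-18-12-9-2-13 1-24 9-6 0-6-2-15-14-8-15 1-9 13-14 0-4-1-3-16-9-46-17-8 0-5 3-1 5 1 13-5 7-23 11-25 14-9 2-9-1-6-4-7-8-12-19-2-11-1-46"/><path d="M591 89l-9 0-7 3-5 3-2 6 2 6 5 5 7 2 9 1"/><path d="M591 48l-9 0-9 4-7 7-3 6 3 4 6 3 19-1"/></g><g data-elev="1900"><path d="M591 158l-9-2-19-8-11-2-9 3-21 10-12 4-22 2-23 0-15-6-19-20-6-4-5-1-5 3-13 18-14 13-17 12-11 2-3-5 0-15-3-8-6-6-19-13-8-7-22-42-2-12 5-33 0-24"/></g><g data-elev="1950"><path d="M591 166l-27-8-9 0-10 2-24 13-15 4-45 6-38-4-12 0-18 7-39 23-13 3-9-1-6-8-8-30-19-28-12-29-14-26 0-10 9-21 3-12 1-14-1-16"/></g><g data-elev="2000"><path d="M591 530l-10-4-14-10-14-13-5-9 1-5 10-6 20-10 12-3"/><path d="M591 406l-28-5-30-12-24-2-9-6-2-4 3-15-7-14-3-9 7-39-1-10-6-18 3-5 22-5 21-10 8-2 9 2 22 12 15 1"/><path d="M591 174l-25-7-8 0-12 4-19 15-9 4-26 1-33 3-37-3-14 1-15 5-28 18-20 10-18 5-10-2-5-3-3-6-3-24-4-10-6-8-16-13-5-6-6-24-4-12-29-47 2-6 16-11 6-9 1-13-4-19"/></g><g data-elev="2050"><path d="M232 591l1-4 4-3 32-5 10-5 11-8 7-8 5-9 0-9-4-7-7-6-10-4-38-3-27-11-13 0-14 6-18 14-15 16-15 25-6 4-6 0-9-5-9-9-7-10-6-11-3-17-4-49-3-14-6-10-7-6-7-3-29-1-22-6"/><path d="M459 518l6-1 2-5-5-9-11-14-6-27-7-10-4-2-5 1-2 4 1 7 7 12 13 15 4 20 3 5z"/><path d="M293 486l10 1 11-3 7-8 1-8-7-6-19-10-9-1-9 1-4 3-3 4 1 11 9 10z"/><path d="M591 431l-13-2-11 3-11 8-4 4-1 5 3 3 7 1 30-9"/><path d="M17 281l36-1 37-7 36-4 26-9 34-19 6-1 6 0 9 5 27 23 21 13 6 6 0 6-5 13-1 9 7 35 3 30 3 9 5 9 8 9 9 7 16 6 29-1 16 8 8 2 69-26 25-4 1-21 20-63 1-7-1-8-7-13-15-14-11-7-21-9-7-5-4-6 0-7 4-6 6-5 15-4 12 2 40 11 20 1 5-2 4-5 0-6-2-6-10-10-12-4-42 1-39-2-14 4-27 16-36 18-9 3-9 1-12-4-9-9-5-11-4-24-4-6-6-3-17-2-60 7-19-4-16-7-11-9-2-6 8-1 27 5 12-2 13-7 12-9 9-10 5-10 2-9-2-8-3-7-6-5-11-2-27 3-16-2-15-7-5-5-2-6 2-9 9-9 14-9 25-13 10-7 6-10 0-12"/><path d="M591 182l-25-5-10 2-6 4-5 6-3 15 2 12 9 12 22 17 9 3 7 1"/></g><g data-elev="2100"><path d="M107 591l-4-15-18-34-14-37-5-7-4-3-5-1-22 9-8 1-10-2"/><path d="M260 557l7 1 7-3 4-4 0-6-6-4-11 2-3 3-2 5 1 3z"/><path d="M363 410l12 0 18-6 13-6 9-9 8-21 14-15 5-11 3-30-2-9-3-7-12-11-26-12-10-7-6-7-7-13-4-3-6-1-9 2-24 14-9 3-13 1-15-1-11-4-6-6-16-33-7-8-7-3-9 0-10 2-8 3-6 7-1 8 3 9 7 9 8 7 9 5 33 10 5 5 5 10 2 9-1 6-15 15-3 12 9 53 7 15 9 9 12 4 10-1 17-7 7-1z"/><path d="M17 269l39 0 72-16 15-6 13-8 8-8 3-7-2-6-6-6-58-41-11-6-15-3-33 4-25-1"/><path d="M591 193l-16-2-8 0-5 4-2 8 3 9 7 10 11 8 10 2"/><path d="M17 119l22 1 32 6 39-3 12 2 27 11 13 3 17-1 9-3 0-1-2-3-28-14-12-8-8-9-4-11-1-8 2-7 18-21 5-9 2-9-1-18"/></g><g data-elev="2150"><path d="M95 591l-3-13-6-14-11-15-9-8-10-1-23 8-16 0"/><path d="M374 395l12-1 8-7 0-7-9-11 0-4 5-9 18-12 5-6 2-5-1-6-6-9-9-4-10-1-38 13-13 3-14-1-25-6-8 1-3 3-2 4 0 8 5 27 5 15 6 8 6 2 6 0 27-13 16-2 7 3 5 12z"/><path d="M17 260l31 1 25-6 21-7 18-9 10-8 3-6-2-6-5-6-29-26-9-6-12-2-30 3-21 0"/><path d="M17 109l24 0 34 5 30-5 10-4 3-3 1-4-3-18 1-6 4-6 14-14 6-9 2-10 0-18"/></g><g data-elev="2200"><path d="M85 591l-2-10-5-10-6-7-7-3-11 2-25 18-12 1"/><path d="M313 371l10-1 14-7 11-9 2-3 0-3-7-3-22-4-9-1-6 1-4 6 1 9 4 10z"/><path d="M17 250l28 1 18-3 10-5 8-6 5-6 1-6-2-7-4-8-6-6-7-4-11-1-40 2"/><path d="M17 93l12-3 6-3 1-3-1-9 9-6 27-7 31-3 17-7 7-7 3-7 1-21"/></g><g data-elev="2250"><path d="M73 591l-3-7-5-4-8 4-3 7"/></g>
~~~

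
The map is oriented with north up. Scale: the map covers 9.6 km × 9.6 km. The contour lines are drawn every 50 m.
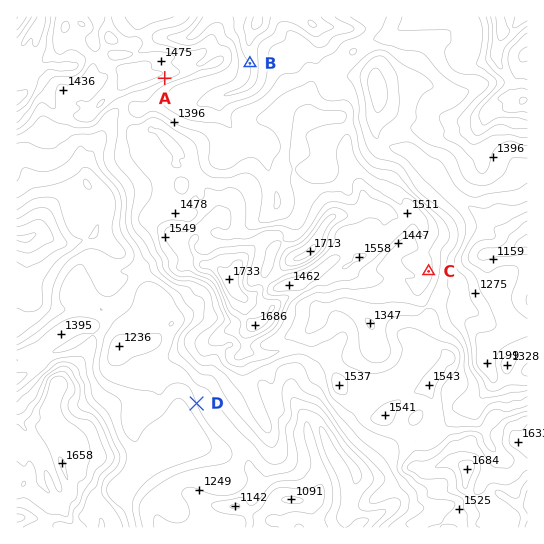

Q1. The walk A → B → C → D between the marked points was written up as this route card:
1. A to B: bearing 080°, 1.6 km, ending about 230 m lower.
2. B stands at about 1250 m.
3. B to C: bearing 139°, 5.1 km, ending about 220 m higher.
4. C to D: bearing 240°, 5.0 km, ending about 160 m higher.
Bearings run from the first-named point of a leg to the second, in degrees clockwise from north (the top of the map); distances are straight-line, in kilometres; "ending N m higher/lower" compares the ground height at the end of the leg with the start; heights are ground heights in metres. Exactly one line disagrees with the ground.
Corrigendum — Line 4: it should read "ending about 160 m lower".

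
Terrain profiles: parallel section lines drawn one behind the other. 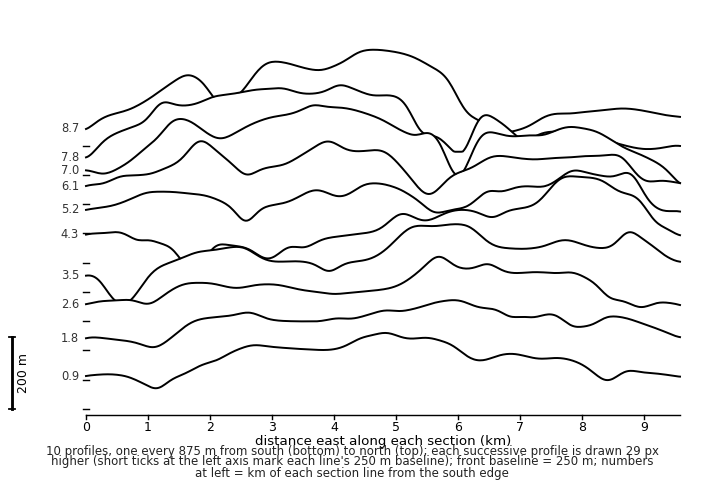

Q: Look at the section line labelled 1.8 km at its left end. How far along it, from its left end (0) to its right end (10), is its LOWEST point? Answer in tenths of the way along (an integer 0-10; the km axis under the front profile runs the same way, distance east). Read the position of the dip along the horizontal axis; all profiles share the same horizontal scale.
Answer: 1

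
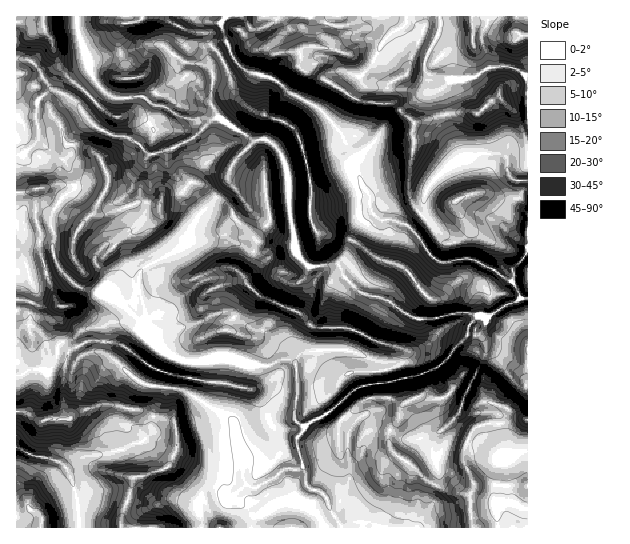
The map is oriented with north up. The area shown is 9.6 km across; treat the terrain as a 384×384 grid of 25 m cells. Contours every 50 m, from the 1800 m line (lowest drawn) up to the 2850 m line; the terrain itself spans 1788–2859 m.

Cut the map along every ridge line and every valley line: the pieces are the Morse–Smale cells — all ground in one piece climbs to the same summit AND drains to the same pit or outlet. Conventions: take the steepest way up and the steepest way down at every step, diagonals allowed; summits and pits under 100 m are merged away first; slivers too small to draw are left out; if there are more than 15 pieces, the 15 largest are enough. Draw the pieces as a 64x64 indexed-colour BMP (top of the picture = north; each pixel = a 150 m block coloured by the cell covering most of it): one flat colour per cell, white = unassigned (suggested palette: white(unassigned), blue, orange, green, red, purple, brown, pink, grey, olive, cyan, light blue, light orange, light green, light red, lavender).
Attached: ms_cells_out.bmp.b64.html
<image width="64" height="64" href="data:image/bmp;base64,Qk12CAAAAAAAAHYAAAAoAAAAQAAAAEAAAAABAAQAAAAAAAAIAAATCwAAEwsAABAAAAAAAAAA////ALR3HwAOf/8ALKAsACgn1gC9Z5QAS1aMAMJ34wB/f38AIr28AM++FwDox64AeLv/AIrfmACWmP8A1bDFAAAAAADu7uqqqqqqoAAAAAAAAAAAIiIiIiIiIiIiIiIiAAAAAO7u6qqqqqqgAAAAAAAAAAAiIiIiIiIiIiIiIiIAAAAA7u7uqqqqqqAAAAAAAAAAAiIiIiIiIiIiIiIiIgAAAADu7u6qqqqqoAAAAAAAAAACIiIiIiIiIiIiIiIiAAAADu7u7qqqqqqqAKoAAAAAACIiIiIiIiIiIiIiIiIAAAAO7u7uqqqqqqqqqqdwAAAiIiIiIiIiIiIiIiIiIgAAAA7u7u7uqqqqqqqqd3dwACIiIiIiIiIiIiIiIiIiAAAADu7u7u7u6qqqqqp3d3dwIiIiIiIiIiIiIiIiIiIAAAAA7u7u7u7qqqqqqnd3d3ciIiIiIiIiIiIiIiIiIgAAAAAAAO7u7u6qqqqqd3d3ciIiIiIiIiIiIiIiIiIiAAAAAAAAAA7u7qqqqqp3d3dyIiIiIiIiIiIiIiIiIiIAAAAAAAAAAA7uqqqqqnd3d3IiIiIiIiIiIiIiIiIiIgAAAAAAAAAADu6qqqqnd3d3dyIiIiIiIiIiIiIiIiIiAAsAAAAAAAAO6qqqqqd3d3dxEiIiIiIiIiIiIiIiIiILu7u7AAAAALqqqqqnd3d3d3EREiIiIiIiIiIiIiIiIru7u7u7u7u7u6qqqnd3d3d3cRERIiIiIiIiIiIiIiIiu7u7u7u7u7u7qqp3d3d3d3dxERESIiIiIiIiIiIiIiK7u7u7u7u7u7t3d3d3d3d3d3ERERESIiIiIiIiIiIiIru7u7u7u7u3d3d3d3d3d3d3cRERERERESIiIiIiIiIia7u7u7u7u3d3d3d3d3d3d3dxERERERERERIiIiIiIiJmZmu7u7u3d3d3d3d3d3ERd3ERERERERERERIiIiIiIGZma7u7t3d3d3cRERERERERERERERERERERESIiIiAAZmZru7u3d3d3EREREREREREREREREREREREREiIgAABmZmZru7d3d3cRERERERERERERERERERERERERIgAAAGZmZma7t3d3cREREREREREREREREREREREREREQAAAAZmZmZmZmd3cRERERERERERERERERERERERERERAAAABmZmZmZmZmdBEREREREREREREREREREREYiIERGIAAAGZmZmZmZmZEEREREREREREREREREREREYiIiIiIiIAAZmZmZmZmZEQRERERERERERERERERERGIiIiIiIiIiIBmZmZmZkREQREREREREREREREREREYiIiIiIiIiIiIgGZmZmRERERBEREREREREREREREREYiIiIiIiIiIiIgAZmZmREREREEREREREREREREREREYiIiIiIiIiIiIiQBmZmRERERERBERERERERERERERERiIiIiIiIiIiImZAGZmZERERERERBEREREREREREVVVWIiIiIiIiZiJmZmQZmZkRERERERERBEREREREREVVVVYiIiIiIiZmZmZmZlmZmREREREREREQRERERERERVVVVWIiIiIiZmZmZmZmWZmZEREREREREREERERERERFVVVVYiIiIiZmZmZmZmZZmZkREREREREREQREREREREVVVVVWIiIiZmZmZmZmZlmZkRERERERERERBEREREREVVVVVVYiDMzmZmZmZmZmWZmZEREREREREREQRERERERVVVVVVUzMzM5mZmZmZmZZmZkRERERERERERPERERERFVVVVVVTMzMzmZmZmZmZlmZmZERERERERERP/xEREREVVVVVVVMzMzOZmZmZmZmWZmZmRERERERERP//8RERERVVVVVVUzMzMzmZmZmZmZZmZmZERERERERP///xERERFVVVVVUzMzMzOZmZmZmcxmZmZkRERERERE////8REREVVVVVVTMzMzMzmZmZmZzGZmZkRERERERE/////xERERVVVVVTMzMzMzMzmZmZzMZmZmZERERERET/////8RERVVVVVVMzMzMzMzM8mZnMzdZmZkRERERP////////ERFVVVVVUzMzMzMzM8zMzMzN3WZmREREQP////////9RVVVVVVUzMzMzMzMzzMzMzM3dZmZERAAAD///////9VVVVVVVUzMzMzMzMzzMzMzMzd1mZmRAAAAA//////VVVVVVVVVTMzMzMzMzPMzMzMzN1mZmZgAAAAAA8AAAVVVVVVVVVTMzMzMzMzM8zMzMzM3dZmZgAAAAAAAAAABVVVVVVVVTMzMzMzMzM8zMzMzMzd1mZt0AAAAAAAAABVVVVVVVUzMzMzMzMzMzzMzMzMzN3dbd3dAAAAAAAAAFVVVVVVMzMzMzMzMzMzPMzMzMzM3d3d3d0AAAAAAAAABVVVVVMzMzMzMzMzMzMzzMzMzMzd3d3d3QAAAAAAAAAFVVVTMzMzMzMzMzMzMwAADMzMzN3d3d3QAAAAAAAAAAVVMzMzMzMzMzMzMzMwAAAADMwA3d3d3dAAAAAAAAAAAFMzMzMzMzMzMzMzMzAAAAAAAADd3d3d0AAAAAAAAAAAAzMzMzMzMzMzMzMzMwAAAAAAAN3d3d0AAAAAAAAAAAAzMzMzMzMzMzMzMzMzAAAAAAAA3d3d3QAAAAAAAAAAADMzMzMzMzMzMzMzMzMwAAAAAADd3d3dAAAAAAAAAAAAMzMzMzMzMzMzMzMzMzAAAAAAAN3d3d0AAAAAAAAAAAAzMzMzMzMzMzMzMzMzMAAAAAAA"/>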